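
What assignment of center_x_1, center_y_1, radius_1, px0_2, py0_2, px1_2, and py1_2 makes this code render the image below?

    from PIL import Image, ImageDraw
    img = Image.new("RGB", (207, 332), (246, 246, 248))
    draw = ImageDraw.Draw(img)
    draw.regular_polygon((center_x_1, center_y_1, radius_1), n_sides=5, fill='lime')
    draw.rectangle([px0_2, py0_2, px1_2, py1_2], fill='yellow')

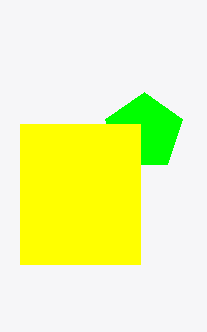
center_x_1 = 144
center_y_1 = 132
radius_1 = 40
px0_2 = 20
py0_2 = 124
px1_2 = 140
py1_2 = 264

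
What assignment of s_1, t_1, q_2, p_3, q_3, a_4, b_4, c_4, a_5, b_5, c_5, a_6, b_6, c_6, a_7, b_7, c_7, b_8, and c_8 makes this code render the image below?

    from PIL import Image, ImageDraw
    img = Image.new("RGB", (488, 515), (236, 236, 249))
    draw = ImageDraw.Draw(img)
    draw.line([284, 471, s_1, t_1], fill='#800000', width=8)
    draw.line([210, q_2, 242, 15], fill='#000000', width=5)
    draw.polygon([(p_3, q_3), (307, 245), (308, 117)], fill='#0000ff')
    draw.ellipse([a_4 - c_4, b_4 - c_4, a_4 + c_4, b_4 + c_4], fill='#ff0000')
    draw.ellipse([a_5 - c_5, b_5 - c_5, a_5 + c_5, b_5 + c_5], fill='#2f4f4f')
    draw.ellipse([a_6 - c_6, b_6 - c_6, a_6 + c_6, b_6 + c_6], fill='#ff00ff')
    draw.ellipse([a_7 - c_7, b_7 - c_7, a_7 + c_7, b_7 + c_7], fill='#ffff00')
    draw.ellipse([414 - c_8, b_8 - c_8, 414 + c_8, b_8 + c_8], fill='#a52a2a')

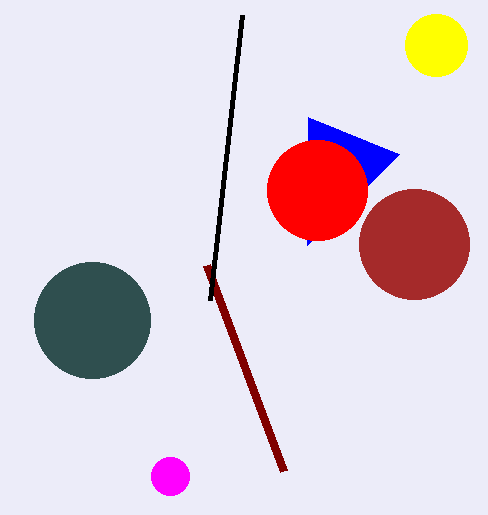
s_1 = 207, t_1 = 265, q_2 = 300, p_3 = 399, q_3 = 154, a_4 = 317, b_4 = 190, c_4 = 50, a_5 = 92, b_5 = 320, c_5 = 58, a_6 = 170, b_6 = 476, c_6 = 19, a_7 = 436, b_7 = 45, c_7 = 31, b_8 = 244, c_8 = 55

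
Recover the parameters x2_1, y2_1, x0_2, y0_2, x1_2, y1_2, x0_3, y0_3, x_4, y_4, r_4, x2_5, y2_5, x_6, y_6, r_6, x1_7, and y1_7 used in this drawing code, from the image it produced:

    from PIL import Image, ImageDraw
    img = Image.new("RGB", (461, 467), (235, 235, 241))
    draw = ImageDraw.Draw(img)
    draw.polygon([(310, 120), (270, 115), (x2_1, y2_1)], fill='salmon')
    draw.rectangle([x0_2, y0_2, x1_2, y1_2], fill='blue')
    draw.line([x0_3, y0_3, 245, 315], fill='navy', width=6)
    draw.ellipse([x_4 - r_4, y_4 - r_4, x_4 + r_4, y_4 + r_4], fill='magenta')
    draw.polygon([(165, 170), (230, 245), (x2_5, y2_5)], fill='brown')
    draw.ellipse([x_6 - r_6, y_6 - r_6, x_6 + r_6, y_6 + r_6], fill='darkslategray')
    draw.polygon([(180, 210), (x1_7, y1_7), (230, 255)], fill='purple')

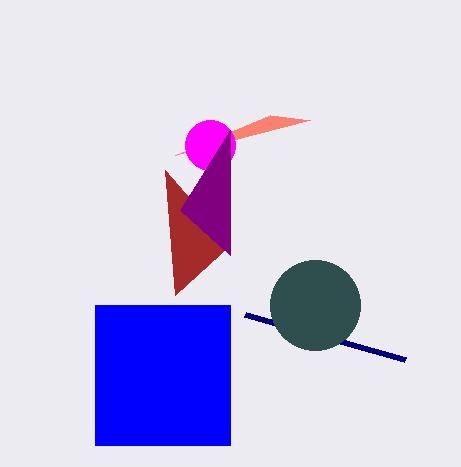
x2_1 = 175
y2_1 = 155
x0_2 = 95
y0_2 = 305
x1_2 = 230
y1_2 = 445
x0_3 = 405
y0_3 = 360
x_4 = 210
y_4 = 145
r_4 = 25
x2_5 = 175
y2_5 = 295
x_6 = 315
y_6 = 305
r_6 = 45
x1_7 = 230
y1_7 = 130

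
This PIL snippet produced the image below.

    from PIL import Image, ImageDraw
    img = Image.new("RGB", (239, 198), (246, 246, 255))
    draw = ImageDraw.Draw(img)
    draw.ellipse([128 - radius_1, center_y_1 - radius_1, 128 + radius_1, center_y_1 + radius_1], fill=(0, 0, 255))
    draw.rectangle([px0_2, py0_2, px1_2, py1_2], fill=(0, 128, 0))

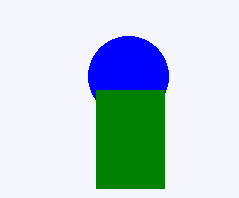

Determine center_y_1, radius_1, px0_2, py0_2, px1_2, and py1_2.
center_y_1 = 76; radius_1 = 40; px0_2 = 96; py0_2 = 90; px1_2 = 164; py1_2 = 188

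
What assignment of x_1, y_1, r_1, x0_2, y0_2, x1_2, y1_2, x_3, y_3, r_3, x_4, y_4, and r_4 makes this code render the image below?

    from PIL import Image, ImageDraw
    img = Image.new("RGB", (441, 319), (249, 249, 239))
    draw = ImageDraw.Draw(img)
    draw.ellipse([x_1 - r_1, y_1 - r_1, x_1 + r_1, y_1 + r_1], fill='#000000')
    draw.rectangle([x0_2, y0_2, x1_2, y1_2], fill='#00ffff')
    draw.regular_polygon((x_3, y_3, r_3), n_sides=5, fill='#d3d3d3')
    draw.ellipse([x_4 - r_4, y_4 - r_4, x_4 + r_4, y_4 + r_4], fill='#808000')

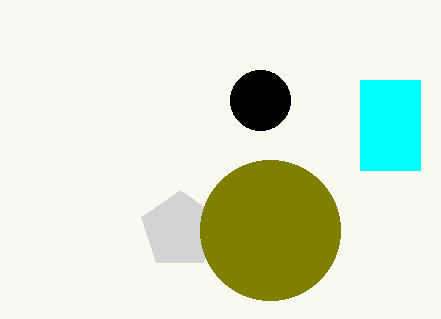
x_1 = 260; y_1 = 100; r_1 = 30; x0_2 = 360; y0_2 = 80; x1_2 = 420; y1_2 = 170; x_3 = 180; y_3 = 230; r_3 = 40; x_4 = 270; y_4 = 230; r_4 = 70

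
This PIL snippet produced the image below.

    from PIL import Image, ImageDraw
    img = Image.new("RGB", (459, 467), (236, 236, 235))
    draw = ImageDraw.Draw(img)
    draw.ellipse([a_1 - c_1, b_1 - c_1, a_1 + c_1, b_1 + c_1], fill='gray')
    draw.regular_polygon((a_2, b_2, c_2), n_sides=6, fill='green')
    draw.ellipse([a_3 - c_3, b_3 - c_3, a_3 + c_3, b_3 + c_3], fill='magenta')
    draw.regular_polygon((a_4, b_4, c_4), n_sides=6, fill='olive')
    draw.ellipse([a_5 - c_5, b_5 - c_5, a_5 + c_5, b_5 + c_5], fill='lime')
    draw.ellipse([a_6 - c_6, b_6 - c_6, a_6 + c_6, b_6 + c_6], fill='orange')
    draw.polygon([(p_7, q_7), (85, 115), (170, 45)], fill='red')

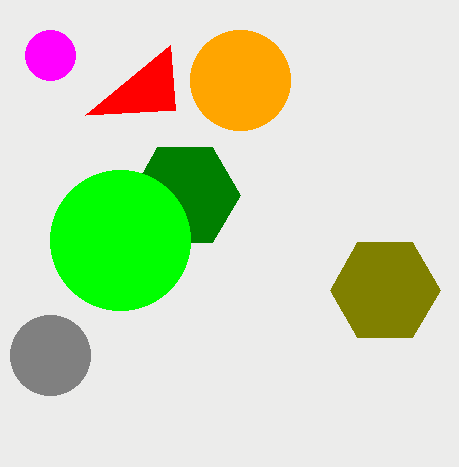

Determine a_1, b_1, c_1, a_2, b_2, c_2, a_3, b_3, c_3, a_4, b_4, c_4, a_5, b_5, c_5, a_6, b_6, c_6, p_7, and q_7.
a_1 = 50; b_1 = 355; c_1 = 40; a_2 = 185; b_2 = 195; c_2 = 55; a_3 = 50; b_3 = 55; c_3 = 25; a_4 = 385; b_4 = 290; c_4 = 55; a_5 = 120; b_5 = 240; c_5 = 70; a_6 = 240; b_6 = 80; c_6 = 50; p_7 = 175; q_7 = 110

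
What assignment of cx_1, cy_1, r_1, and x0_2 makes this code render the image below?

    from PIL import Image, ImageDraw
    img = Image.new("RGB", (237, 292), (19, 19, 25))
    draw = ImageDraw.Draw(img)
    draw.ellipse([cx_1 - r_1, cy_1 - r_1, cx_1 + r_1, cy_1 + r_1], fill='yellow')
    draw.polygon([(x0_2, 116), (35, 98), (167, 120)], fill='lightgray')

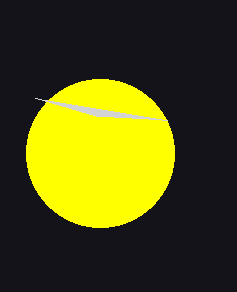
cx_1 = 100, cy_1 = 153, r_1 = 74, x0_2 = 96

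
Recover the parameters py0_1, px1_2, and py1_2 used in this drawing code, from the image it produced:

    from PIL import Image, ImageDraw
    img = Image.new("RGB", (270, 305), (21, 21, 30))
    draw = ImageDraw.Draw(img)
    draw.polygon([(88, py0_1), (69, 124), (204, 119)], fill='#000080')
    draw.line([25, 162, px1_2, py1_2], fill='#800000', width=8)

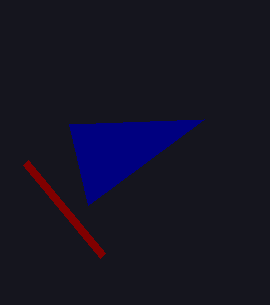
py0_1 = 205, px1_2 = 102, py1_2 = 255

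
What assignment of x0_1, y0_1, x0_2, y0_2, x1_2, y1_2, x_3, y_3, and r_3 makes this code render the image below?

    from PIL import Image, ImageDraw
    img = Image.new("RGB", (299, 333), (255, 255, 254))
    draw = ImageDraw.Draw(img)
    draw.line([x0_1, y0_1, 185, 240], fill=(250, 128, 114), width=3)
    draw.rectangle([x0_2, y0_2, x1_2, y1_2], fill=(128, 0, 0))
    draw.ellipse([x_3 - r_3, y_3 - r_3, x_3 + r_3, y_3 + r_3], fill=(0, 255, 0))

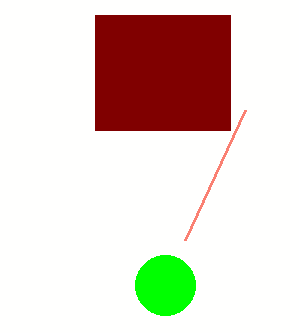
x0_1 = 245, y0_1 = 110, x0_2 = 95, y0_2 = 15, x1_2 = 230, y1_2 = 130, x_3 = 165, y_3 = 285, r_3 = 30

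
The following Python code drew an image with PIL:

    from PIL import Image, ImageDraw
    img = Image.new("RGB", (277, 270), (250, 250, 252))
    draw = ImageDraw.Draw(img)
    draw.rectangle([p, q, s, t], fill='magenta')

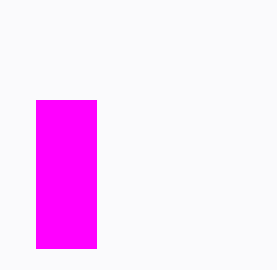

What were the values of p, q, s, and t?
p = 36; q = 100; s = 96; t = 248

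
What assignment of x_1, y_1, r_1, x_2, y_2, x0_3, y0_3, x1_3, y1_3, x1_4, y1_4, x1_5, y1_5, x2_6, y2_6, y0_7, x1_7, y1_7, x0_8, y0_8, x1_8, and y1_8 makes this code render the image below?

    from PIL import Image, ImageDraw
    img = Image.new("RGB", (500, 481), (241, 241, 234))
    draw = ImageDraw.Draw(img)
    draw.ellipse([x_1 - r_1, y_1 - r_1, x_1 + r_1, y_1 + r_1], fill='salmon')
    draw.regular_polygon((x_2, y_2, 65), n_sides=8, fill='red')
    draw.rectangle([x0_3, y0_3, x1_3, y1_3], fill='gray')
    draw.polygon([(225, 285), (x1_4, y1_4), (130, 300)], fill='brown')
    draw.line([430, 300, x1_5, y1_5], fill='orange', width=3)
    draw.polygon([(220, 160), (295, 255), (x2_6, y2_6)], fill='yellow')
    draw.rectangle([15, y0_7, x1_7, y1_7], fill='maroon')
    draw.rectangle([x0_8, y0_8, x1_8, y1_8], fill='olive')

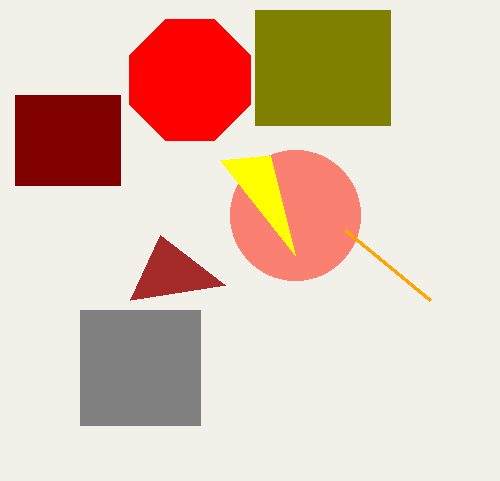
x_1 = 295
y_1 = 215
r_1 = 65
x_2 = 190
y_2 = 80
x0_3 = 80
y0_3 = 310
x1_3 = 200
y1_3 = 425
x1_4 = 160
y1_4 = 235
x1_5 = 345
y1_5 = 230
x2_6 = 270
y2_6 = 155
y0_7 = 95
x1_7 = 120
y1_7 = 185
x0_8 = 255
y0_8 = 10
x1_8 = 390
y1_8 = 125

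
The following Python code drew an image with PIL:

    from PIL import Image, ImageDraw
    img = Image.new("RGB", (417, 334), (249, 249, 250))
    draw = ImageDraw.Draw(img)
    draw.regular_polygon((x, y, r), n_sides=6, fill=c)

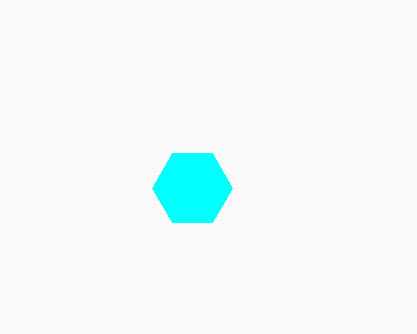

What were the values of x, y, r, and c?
x = 192; y = 188; r = 40; c = 'cyan'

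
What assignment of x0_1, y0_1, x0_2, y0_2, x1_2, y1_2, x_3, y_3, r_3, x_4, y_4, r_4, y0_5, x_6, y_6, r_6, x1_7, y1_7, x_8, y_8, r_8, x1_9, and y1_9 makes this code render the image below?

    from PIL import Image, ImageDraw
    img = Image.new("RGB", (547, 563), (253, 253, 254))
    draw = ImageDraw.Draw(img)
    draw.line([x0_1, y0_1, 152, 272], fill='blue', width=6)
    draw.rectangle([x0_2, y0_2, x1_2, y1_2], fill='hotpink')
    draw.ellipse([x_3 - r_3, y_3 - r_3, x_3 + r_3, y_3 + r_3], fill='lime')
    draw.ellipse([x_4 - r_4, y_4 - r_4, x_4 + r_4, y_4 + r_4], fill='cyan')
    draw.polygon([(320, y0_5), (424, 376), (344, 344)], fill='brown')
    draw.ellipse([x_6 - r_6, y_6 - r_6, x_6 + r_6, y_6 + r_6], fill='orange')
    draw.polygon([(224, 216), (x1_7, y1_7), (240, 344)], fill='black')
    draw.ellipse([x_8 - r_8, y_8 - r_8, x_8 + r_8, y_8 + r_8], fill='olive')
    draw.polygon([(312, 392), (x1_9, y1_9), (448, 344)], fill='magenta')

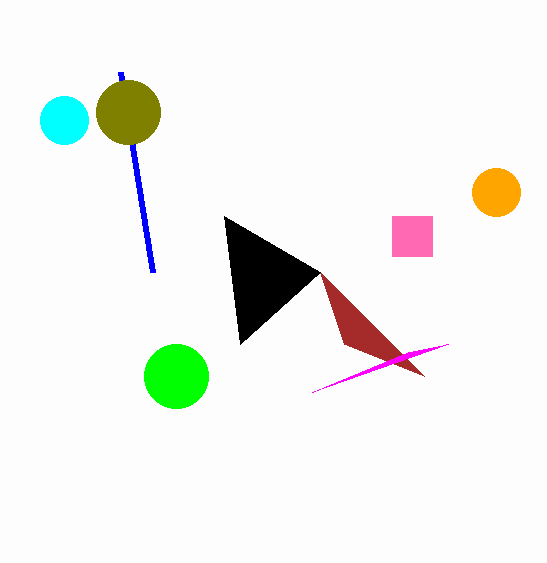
x0_1 = 120
y0_1 = 72
x0_2 = 392
y0_2 = 216
x1_2 = 432
y1_2 = 256
x_3 = 176
y_3 = 376
r_3 = 32
x_4 = 64
y_4 = 120
r_4 = 24
y0_5 = 272
x_6 = 496
y_6 = 192
r_6 = 24
x1_7 = 320
y1_7 = 272
x_8 = 128
y_8 = 112
r_8 = 32
x1_9 = 408
y1_9 = 352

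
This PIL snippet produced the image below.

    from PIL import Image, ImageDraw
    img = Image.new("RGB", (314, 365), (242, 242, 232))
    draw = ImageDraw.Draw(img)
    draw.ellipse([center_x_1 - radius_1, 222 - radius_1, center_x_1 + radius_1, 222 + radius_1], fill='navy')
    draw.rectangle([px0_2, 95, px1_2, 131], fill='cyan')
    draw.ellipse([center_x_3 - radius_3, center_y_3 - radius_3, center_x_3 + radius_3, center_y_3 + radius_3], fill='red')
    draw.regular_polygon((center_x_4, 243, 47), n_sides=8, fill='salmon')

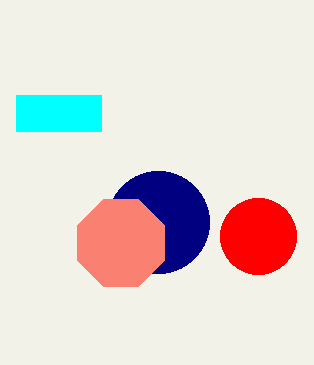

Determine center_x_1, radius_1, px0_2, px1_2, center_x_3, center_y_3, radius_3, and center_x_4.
center_x_1 = 158
radius_1 = 51
px0_2 = 16
px1_2 = 101
center_x_3 = 258
center_y_3 = 236
radius_3 = 38
center_x_4 = 121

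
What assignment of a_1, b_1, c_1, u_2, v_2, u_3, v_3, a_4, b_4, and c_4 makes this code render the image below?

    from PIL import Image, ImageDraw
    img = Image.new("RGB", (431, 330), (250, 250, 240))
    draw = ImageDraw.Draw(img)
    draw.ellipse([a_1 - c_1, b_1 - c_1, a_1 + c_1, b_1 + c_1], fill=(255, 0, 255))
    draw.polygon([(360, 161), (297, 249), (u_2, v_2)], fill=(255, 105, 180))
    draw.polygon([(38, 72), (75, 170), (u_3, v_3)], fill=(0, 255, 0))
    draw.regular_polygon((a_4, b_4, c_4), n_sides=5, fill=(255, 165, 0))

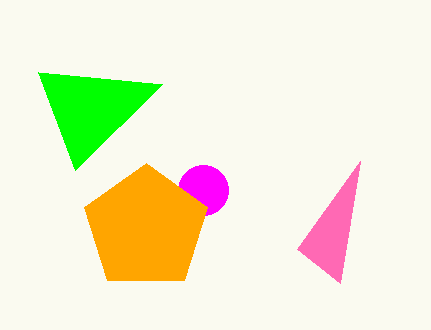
a_1 = 203, b_1 = 190, c_1 = 25, u_2 = 340, v_2 = 283, u_3 = 162, v_3 = 84, a_4 = 146, b_4 = 228, c_4 = 65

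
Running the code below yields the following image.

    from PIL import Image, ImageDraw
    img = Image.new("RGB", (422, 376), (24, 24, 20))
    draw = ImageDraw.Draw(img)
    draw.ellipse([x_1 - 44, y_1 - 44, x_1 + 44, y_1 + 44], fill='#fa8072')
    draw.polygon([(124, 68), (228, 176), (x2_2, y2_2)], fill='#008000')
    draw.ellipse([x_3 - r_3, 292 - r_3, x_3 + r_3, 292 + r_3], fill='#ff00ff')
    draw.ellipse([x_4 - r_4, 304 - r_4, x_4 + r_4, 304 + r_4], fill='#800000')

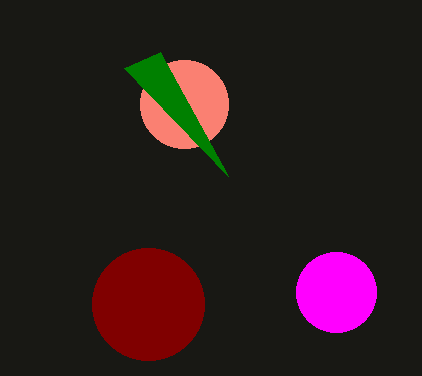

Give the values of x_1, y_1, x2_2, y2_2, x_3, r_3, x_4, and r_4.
x_1 = 184, y_1 = 104, x2_2 = 160, y2_2 = 52, x_3 = 336, r_3 = 40, x_4 = 148, r_4 = 56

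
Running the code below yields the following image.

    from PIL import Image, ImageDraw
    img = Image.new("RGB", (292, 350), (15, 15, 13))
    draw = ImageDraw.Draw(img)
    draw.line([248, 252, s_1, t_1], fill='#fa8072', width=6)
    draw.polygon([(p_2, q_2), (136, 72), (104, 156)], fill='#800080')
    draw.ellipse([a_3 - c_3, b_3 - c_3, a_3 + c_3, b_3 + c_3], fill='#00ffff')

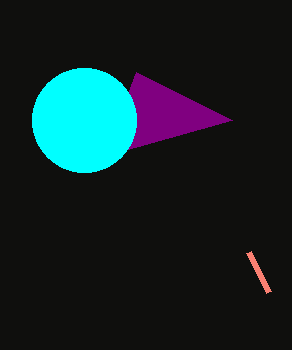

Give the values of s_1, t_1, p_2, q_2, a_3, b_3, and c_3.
s_1 = 268
t_1 = 292
p_2 = 232
q_2 = 120
a_3 = 84
b_3 = 120
c_3 = 52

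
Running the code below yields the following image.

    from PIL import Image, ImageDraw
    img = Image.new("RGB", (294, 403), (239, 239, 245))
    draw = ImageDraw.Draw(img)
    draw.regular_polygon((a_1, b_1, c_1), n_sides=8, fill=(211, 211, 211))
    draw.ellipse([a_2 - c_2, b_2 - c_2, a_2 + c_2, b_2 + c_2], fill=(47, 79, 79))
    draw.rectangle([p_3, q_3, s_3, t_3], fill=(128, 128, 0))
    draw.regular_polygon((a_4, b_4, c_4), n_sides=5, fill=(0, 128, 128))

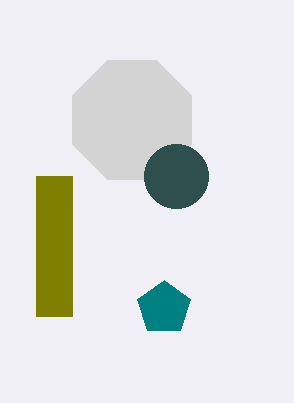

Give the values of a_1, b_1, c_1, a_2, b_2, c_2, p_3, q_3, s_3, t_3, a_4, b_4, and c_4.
a_1 = 132, b_1 = 120, c_1 = 64, a_2 = 176, b_2 = 176, c_2 = 32, p_3 = 36, q_3 = 176, s_3 = 72, t_3 = 316, a_4 = 164, b_4 = 308, c_4 = 28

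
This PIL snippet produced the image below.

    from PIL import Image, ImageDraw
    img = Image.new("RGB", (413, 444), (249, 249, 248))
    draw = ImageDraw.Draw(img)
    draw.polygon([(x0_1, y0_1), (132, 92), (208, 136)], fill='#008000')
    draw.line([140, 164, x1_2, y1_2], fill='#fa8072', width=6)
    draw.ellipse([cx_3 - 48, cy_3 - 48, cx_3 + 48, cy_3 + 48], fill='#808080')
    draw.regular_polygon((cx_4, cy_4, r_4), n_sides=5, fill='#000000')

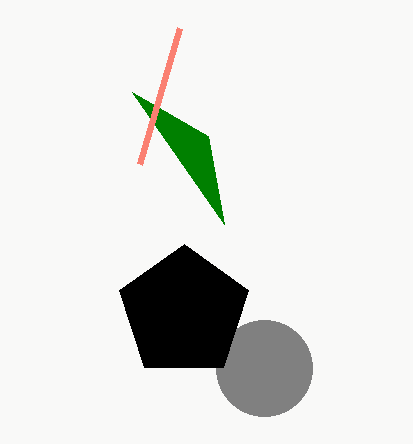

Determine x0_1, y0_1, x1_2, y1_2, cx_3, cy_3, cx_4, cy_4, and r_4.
x0_1 = 224; y0_1 = 224; x1_2 = 180; y1_2 = 28; cx_3 = 264; cy_3 = 368; cx_4 = 184; cy_4 = 312; r_4 = 68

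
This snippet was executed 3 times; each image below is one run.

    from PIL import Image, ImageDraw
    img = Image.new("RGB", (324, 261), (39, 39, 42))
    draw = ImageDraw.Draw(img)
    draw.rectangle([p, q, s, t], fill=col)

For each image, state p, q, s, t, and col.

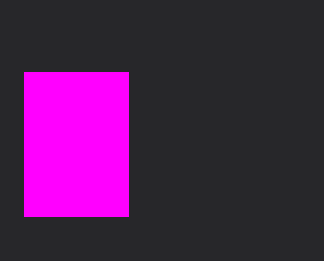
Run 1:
p = 24; q = 72; s = 128; t = 216; col = 'magenta'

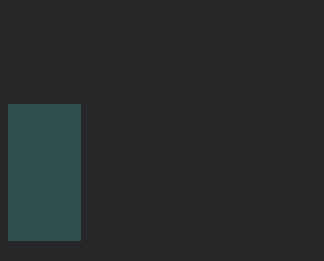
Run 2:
p = 8; q = 104; s = 80; t = 240; col = 'darkslategray'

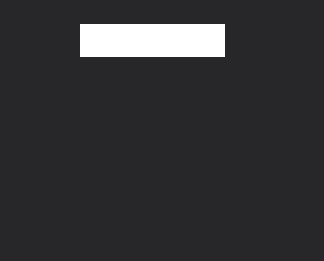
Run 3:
p = 80
q = 24
s = 224
t = 56
col = 'white'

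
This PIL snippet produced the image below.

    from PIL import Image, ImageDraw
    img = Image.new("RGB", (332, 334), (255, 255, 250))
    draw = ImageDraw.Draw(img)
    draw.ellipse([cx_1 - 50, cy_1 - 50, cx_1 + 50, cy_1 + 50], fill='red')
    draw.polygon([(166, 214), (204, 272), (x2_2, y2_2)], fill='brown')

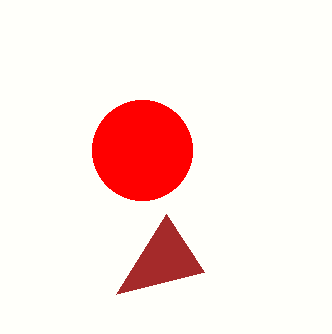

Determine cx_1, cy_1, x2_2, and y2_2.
cx_1 = 142
cy_1 = 150
x2_2 = 116
y2_2 = 294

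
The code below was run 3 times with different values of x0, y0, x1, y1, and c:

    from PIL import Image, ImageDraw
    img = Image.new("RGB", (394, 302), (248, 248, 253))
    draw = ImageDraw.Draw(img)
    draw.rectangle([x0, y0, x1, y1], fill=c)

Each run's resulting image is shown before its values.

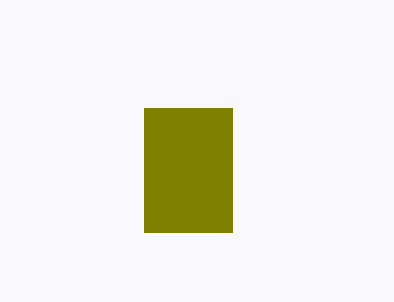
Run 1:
x0 = 144; y0 = 108; x1 = 232; y1 = 232; c = 'olive'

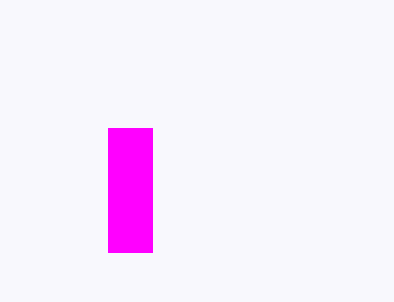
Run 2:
x0 = 108; y0 = 128; x1 = 152; y1 = 252; c = 'magenta'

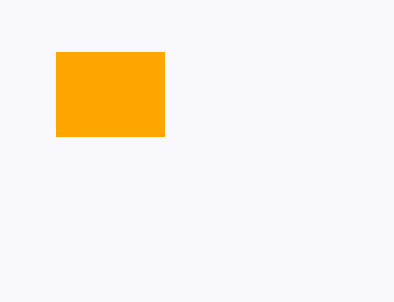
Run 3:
x0 = 56, y0 = 52, x1 = 164, y1 = 136, c = 'orange'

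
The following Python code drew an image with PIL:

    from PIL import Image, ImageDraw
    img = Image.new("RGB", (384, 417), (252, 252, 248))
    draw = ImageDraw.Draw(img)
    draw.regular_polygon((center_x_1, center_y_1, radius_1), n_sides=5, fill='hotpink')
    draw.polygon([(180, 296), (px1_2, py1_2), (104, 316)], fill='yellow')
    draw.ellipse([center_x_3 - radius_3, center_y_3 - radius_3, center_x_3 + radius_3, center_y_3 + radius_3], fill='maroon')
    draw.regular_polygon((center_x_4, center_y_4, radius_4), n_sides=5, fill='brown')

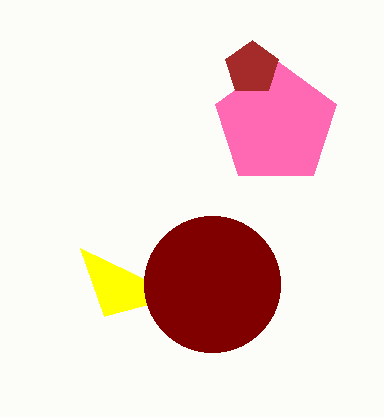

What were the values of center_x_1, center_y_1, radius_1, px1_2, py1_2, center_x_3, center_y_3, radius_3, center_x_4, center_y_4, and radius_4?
center_x_1 = 276
center_y_1 = 124
radius_1 = 64
px1_2 = 80
py1_2 = 248
center_x_3 = 212
center_y_3 = 284
radius_3 = 68
center_x_4 = 252
center_y_4 = 68
radius_4 = 28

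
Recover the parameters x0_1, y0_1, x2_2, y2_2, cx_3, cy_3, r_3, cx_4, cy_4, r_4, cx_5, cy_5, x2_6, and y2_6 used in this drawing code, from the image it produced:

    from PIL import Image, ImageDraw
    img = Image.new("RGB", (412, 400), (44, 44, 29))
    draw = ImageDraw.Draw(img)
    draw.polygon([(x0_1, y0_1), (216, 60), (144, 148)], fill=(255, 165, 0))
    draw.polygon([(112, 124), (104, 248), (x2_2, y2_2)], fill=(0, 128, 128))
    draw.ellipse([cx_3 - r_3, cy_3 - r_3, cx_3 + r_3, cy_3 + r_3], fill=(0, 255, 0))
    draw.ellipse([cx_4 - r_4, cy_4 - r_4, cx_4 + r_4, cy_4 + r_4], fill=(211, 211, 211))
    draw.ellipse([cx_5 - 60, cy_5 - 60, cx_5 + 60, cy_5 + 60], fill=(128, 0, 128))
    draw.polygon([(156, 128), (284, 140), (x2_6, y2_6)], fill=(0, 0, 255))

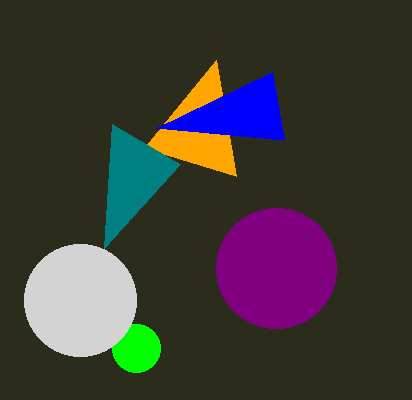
x0_1 = 236; y0_1 = 176; x2_2 = 180; y2_2 = 164; cx_3 = 136; cy_3 = 348; r_3 = 24; cx_4 = 80; cy_4 = 300; r_4 = 56; cx_5 = 276; cy_5 = 268; x2_6 = 272; y2_6 = 72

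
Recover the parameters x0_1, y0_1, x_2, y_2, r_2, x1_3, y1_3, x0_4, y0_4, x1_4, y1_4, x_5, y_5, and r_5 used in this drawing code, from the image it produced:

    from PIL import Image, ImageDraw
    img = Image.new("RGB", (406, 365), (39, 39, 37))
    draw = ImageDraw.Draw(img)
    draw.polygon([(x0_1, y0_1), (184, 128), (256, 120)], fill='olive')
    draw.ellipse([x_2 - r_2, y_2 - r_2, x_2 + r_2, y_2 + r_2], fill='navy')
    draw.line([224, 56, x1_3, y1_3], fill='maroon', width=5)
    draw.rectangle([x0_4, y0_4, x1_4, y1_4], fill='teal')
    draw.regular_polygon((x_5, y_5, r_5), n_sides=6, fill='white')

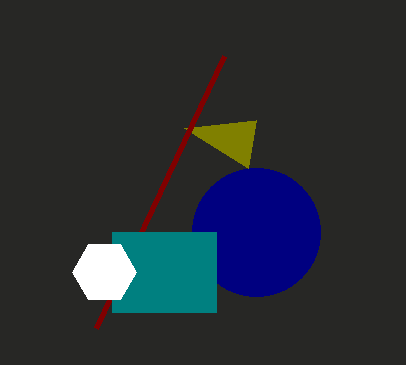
x0_1 = 248
y0_1 = 168
x_2 = 256
y_2 = 232
r_2 = 64
x1_3 = 96
y1_3 = 328
x0_4 = 112
y0_4 = 232
x1_4 = 216
y1_4 = 312
x_5 = 104
y_5 = 272
r_5 = 32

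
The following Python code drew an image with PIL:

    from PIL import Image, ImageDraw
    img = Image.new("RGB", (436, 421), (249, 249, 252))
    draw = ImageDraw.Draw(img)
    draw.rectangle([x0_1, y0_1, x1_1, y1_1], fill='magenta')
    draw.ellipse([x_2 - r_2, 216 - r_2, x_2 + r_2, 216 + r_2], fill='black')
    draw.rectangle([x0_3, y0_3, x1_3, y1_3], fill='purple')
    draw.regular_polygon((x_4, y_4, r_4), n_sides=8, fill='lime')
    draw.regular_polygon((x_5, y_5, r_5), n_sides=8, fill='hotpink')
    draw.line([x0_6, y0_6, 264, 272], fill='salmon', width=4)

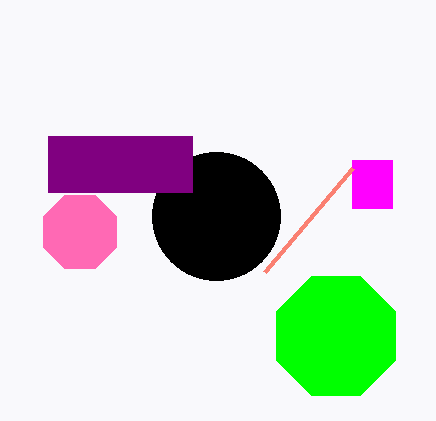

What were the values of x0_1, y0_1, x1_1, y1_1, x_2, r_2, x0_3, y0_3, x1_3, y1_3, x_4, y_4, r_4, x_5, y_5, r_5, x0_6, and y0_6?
x0_1 = 352
y0_1 = 160
x1_1 = 392
y1_1 = 208
x_2 = 216
r_2 = 64
x0_3 = 48
y0_3 = 136
x1_3 = 192
y1_3 = 192
x_4 = 336
y_4 = 336
r_4 = 64
x_5 = 80
y_5 = 232
r_5 = 40
x0_6 = 352
y0_6 = 168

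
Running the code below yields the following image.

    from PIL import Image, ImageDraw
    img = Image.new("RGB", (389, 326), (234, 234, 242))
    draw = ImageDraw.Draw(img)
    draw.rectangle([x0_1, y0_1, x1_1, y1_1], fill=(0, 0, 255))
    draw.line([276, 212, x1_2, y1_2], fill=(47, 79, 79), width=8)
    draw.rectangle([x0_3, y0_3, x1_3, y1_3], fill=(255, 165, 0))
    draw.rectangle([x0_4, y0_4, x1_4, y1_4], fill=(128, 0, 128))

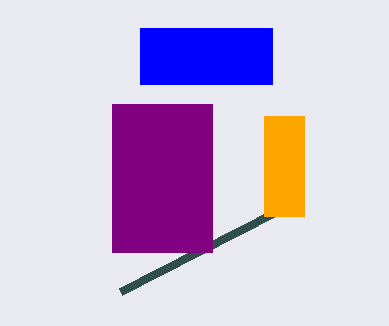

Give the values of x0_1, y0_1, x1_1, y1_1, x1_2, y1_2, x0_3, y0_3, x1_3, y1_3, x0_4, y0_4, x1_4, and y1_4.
x0_1 = 140, y0_1 = 28, x1_1 = 272, y1_1 = 84, x1_2 = 120, y1_2 = 292, x0_3 = 264, y0_3 = 116, x1_3 = 304, y1_3 = 216, x0_4 = 112, y0_4 = 104, x1_4 = 212, y1_4 = 252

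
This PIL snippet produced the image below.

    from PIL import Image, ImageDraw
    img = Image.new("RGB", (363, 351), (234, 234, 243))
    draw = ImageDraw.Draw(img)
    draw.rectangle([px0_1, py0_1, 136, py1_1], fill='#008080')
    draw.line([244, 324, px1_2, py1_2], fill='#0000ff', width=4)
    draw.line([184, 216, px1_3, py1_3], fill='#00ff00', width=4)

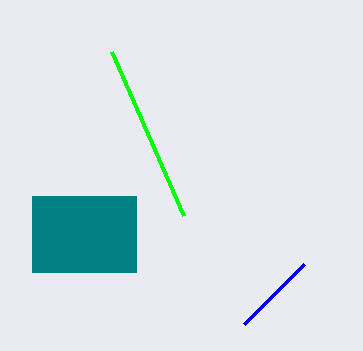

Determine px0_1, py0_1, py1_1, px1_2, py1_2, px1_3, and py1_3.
px0_1 = 32, py0_1 = 196, py1_1 = 272, px1_2 = 304, py1_2 = 264, px1_3 = 112, py1_3 = 52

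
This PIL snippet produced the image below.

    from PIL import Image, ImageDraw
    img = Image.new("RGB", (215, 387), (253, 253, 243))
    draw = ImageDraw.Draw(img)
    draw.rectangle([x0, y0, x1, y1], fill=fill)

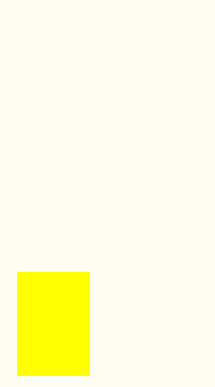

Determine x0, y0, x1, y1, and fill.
x0 = 17, y0 = 272, x1 = 89, y1 = 375, fill = 'yellow'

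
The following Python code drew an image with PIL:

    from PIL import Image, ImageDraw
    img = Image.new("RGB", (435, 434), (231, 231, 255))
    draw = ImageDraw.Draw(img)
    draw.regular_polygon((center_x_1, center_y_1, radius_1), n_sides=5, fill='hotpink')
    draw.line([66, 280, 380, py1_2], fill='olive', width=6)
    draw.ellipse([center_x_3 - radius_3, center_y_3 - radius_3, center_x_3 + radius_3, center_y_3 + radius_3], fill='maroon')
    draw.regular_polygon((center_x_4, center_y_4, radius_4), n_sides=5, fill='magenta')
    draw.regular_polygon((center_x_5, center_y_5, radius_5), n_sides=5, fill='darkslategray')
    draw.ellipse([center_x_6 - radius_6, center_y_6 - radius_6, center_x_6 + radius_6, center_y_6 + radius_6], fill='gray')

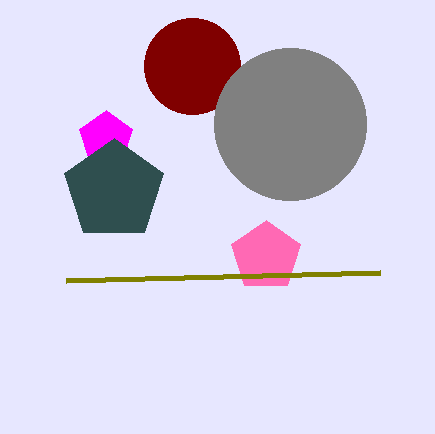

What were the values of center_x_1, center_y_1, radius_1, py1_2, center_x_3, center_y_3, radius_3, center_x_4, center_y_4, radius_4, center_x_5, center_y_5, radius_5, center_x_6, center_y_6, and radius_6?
center_x_1 = 266
center_y_1 = 256
radius_1 = 36
py1_2 = 272
center_x_3 = 192
center_y_3 = 66
radius_3 = 48
center_x_4 = 106
center_y_4 = 138
radius_4 = 28
center_x_5 = 114
center_y_5 = 190
radius_5 = 52
center_x_6 = 290
center_y_6 = 124
radius_6 = 76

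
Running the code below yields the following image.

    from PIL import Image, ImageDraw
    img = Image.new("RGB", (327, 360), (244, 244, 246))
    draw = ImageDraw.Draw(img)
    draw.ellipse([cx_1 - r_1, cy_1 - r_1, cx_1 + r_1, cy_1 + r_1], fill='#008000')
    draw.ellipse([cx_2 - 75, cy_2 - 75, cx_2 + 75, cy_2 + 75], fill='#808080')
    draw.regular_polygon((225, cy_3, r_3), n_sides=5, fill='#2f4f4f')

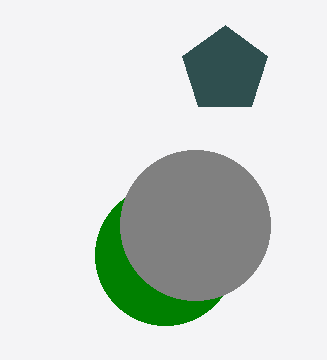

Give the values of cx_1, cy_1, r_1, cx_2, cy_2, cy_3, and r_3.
cx_1 = 165, cy_1 = 255, r_1 = 70, cx_2 = 195, cy_2 = 225, cy_3 = 70, r_3 = 45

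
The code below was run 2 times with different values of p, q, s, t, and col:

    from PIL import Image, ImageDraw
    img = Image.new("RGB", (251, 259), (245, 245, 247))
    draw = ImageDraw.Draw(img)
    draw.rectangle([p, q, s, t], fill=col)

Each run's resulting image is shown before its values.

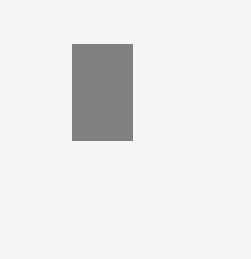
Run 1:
p = 72; q = 44; s = 132; t = 140; col = 'gray'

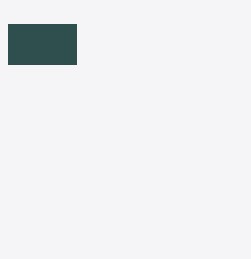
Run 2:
p = 8; q = 24; s = 76; t = 64; col = 'darkslategray'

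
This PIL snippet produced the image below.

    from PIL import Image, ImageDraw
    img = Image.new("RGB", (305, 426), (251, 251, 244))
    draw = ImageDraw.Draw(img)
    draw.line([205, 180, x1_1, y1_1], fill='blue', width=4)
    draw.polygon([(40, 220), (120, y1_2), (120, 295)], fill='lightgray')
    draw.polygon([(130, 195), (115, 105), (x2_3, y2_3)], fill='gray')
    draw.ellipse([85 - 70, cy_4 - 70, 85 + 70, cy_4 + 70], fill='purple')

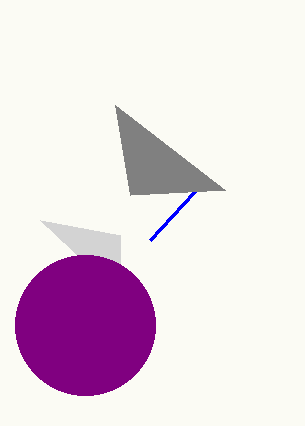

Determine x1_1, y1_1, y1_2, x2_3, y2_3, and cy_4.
x1_1 = 150; y1_1 = 240; y1_2 = 235; x2_3 = 225; y2_3 = 190; cy_4 = 325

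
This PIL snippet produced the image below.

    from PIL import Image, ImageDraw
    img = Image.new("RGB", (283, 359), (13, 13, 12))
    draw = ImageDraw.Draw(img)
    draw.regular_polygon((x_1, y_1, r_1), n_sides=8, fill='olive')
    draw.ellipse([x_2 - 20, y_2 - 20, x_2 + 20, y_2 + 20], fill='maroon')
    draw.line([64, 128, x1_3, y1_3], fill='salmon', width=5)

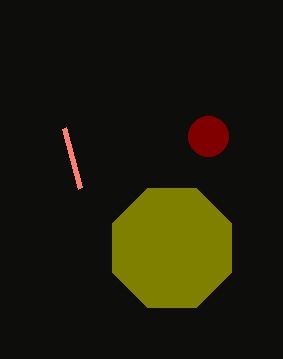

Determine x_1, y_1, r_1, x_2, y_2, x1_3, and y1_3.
x_1 = 172; y_1 = 248; r_1 = 64; x_2 = 208; y_2 = 136; x1_3 = 80; y1_3 = 188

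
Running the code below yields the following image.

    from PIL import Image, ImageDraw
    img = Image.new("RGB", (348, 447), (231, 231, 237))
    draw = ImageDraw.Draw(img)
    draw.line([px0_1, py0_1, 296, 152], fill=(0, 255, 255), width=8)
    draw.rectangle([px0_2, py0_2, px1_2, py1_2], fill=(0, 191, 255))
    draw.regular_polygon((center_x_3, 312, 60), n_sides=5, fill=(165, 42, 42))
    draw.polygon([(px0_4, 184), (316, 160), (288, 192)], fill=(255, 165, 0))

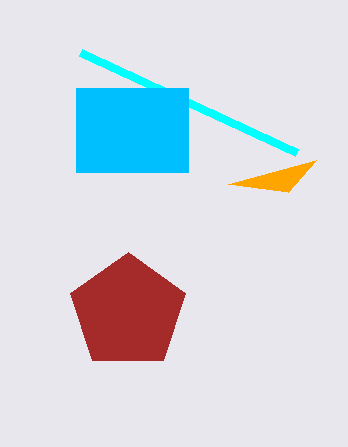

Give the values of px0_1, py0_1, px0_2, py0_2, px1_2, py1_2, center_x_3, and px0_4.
px0_1 = 80, py0_1 = 52, px0_2 = 76, py0_2 = 88, px1_2 = 188, py1_2 = 172, center_x_3 = 128, px0_4 = 228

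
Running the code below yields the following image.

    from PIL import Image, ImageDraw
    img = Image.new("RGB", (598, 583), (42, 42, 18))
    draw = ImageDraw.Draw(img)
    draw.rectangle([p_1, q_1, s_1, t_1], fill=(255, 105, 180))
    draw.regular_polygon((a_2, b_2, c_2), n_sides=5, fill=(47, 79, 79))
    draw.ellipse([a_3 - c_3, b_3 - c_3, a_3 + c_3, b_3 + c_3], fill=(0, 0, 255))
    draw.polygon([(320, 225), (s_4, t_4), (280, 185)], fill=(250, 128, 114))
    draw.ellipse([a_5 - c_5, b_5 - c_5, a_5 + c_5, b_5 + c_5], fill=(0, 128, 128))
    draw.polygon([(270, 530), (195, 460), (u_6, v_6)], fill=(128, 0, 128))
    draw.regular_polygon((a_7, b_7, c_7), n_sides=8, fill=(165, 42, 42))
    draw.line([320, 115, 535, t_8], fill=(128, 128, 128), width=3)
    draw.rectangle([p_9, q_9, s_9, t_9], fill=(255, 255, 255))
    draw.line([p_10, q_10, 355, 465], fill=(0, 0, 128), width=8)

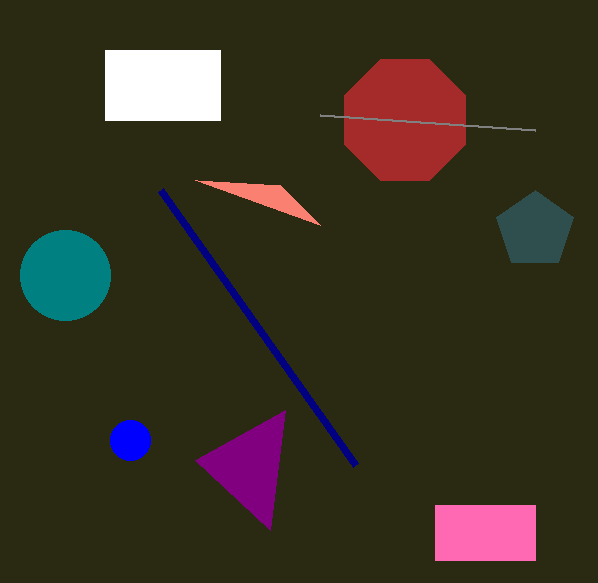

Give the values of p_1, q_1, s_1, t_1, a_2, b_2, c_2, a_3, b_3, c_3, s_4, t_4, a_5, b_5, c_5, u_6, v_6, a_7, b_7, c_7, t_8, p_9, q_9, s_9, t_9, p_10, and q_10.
p_1 = 435, q_1 = 505, s_1 = 535, t_1 = 560, a_2 = 535, b_2 = 230, c_2 = 40, a_3 = 130, b_3 = 440, c_3 = 20, s_4 = 195, t_4 = 180, a_5 = 65, b_5 = 275, c_5 = 45, u_6 = 285, v_6 = 410, a_7 = 405, b_7 = 120, c_7 = 65, t_8 = 130, p_9 = 105, q_9 = 50, s_9 = 220, t_9 = 120, p_10 = 160, q_10 = 190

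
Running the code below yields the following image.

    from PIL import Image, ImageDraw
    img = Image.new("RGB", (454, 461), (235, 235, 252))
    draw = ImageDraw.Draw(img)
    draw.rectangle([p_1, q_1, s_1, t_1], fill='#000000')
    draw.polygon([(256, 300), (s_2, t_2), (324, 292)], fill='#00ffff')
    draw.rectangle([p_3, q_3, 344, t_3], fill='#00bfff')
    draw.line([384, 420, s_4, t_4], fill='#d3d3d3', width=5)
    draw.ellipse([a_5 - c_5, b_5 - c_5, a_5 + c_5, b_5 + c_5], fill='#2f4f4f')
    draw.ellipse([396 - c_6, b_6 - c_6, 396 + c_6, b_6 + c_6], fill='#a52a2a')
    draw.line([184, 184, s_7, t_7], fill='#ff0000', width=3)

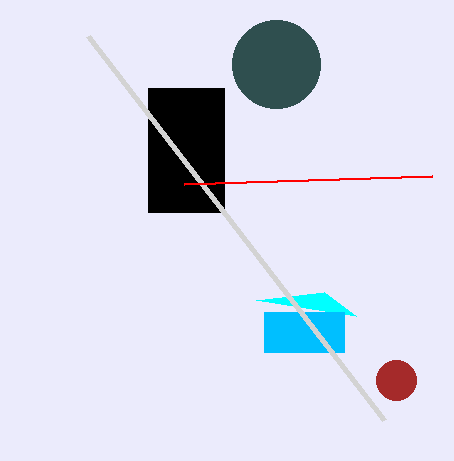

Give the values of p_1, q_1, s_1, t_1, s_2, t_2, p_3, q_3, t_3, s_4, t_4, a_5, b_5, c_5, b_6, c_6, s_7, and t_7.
p_1 = 148, q_1 = 88, s_1 = 224, t_1 = 212, s_2 = 356, t_2 = 316, p_3 = 264, q_3 = 312, t_3 = 352, s_4 = 88, t_4 = 36, a_5 = 276, b_5 = 64, c_5 = 44, b_6 = 380, c_6 = 20, s_7 = 432, t_7 = 176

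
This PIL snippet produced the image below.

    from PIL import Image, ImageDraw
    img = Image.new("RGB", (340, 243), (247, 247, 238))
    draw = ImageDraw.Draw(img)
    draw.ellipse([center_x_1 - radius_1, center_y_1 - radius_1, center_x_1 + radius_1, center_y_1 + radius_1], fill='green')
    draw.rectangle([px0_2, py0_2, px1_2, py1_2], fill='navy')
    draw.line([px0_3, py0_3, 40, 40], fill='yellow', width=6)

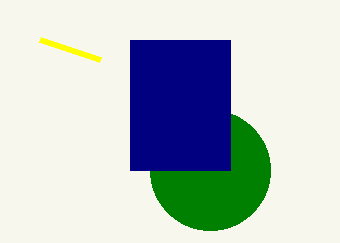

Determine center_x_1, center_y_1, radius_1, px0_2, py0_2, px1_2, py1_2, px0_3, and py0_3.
center_x_1 = 210, center_y_1 = 170, radius_1 = 60, px0_2 = 130, py0_2 = 40, px1_2 = 230, py1_2 = 170, px0_3 = 100, py0_3 = 60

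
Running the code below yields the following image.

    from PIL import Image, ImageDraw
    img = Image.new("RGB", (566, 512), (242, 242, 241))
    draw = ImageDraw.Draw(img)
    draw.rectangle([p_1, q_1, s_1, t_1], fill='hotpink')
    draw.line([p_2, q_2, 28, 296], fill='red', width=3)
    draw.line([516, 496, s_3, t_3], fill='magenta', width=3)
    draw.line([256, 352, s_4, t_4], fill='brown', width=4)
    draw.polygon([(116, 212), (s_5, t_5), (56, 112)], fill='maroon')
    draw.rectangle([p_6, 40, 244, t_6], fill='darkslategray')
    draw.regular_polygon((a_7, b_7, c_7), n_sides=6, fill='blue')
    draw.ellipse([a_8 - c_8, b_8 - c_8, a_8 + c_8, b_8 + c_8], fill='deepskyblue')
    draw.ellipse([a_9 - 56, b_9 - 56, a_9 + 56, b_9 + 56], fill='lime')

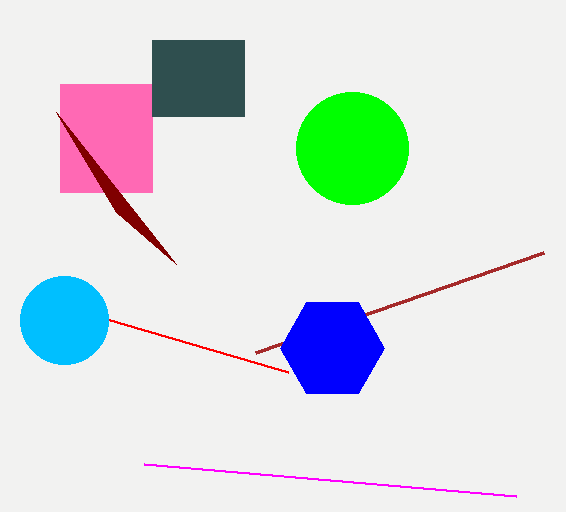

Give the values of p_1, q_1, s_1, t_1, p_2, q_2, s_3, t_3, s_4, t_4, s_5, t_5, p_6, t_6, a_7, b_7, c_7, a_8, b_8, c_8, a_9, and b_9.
p_1 = 60, q_1 = 84, s_1 = 152, t_1 = 192, p_2 = 288, q_2 = 372, s_3 = 144, t_3 = 464, s_4 = 544, t_4 = 252, s_5 = 176, t_5 = 264, p_6 = 152, t_6 = 116, a_7 = 332, b_7 = 348, c_7 = 52, a_8 = 64, b_8 = 320, c_8 = 44, a_9 = 352, b_9 = 148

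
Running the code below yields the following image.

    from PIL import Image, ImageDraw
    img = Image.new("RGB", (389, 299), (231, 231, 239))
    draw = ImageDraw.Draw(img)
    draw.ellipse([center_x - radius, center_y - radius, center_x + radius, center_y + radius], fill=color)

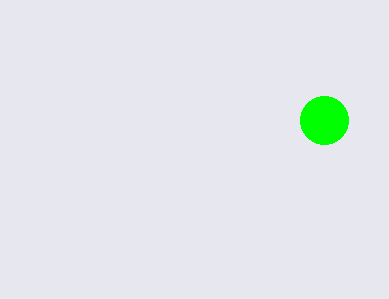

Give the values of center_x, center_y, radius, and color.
center_x = 324, center_y = 120, radius = 24, color = 'lime'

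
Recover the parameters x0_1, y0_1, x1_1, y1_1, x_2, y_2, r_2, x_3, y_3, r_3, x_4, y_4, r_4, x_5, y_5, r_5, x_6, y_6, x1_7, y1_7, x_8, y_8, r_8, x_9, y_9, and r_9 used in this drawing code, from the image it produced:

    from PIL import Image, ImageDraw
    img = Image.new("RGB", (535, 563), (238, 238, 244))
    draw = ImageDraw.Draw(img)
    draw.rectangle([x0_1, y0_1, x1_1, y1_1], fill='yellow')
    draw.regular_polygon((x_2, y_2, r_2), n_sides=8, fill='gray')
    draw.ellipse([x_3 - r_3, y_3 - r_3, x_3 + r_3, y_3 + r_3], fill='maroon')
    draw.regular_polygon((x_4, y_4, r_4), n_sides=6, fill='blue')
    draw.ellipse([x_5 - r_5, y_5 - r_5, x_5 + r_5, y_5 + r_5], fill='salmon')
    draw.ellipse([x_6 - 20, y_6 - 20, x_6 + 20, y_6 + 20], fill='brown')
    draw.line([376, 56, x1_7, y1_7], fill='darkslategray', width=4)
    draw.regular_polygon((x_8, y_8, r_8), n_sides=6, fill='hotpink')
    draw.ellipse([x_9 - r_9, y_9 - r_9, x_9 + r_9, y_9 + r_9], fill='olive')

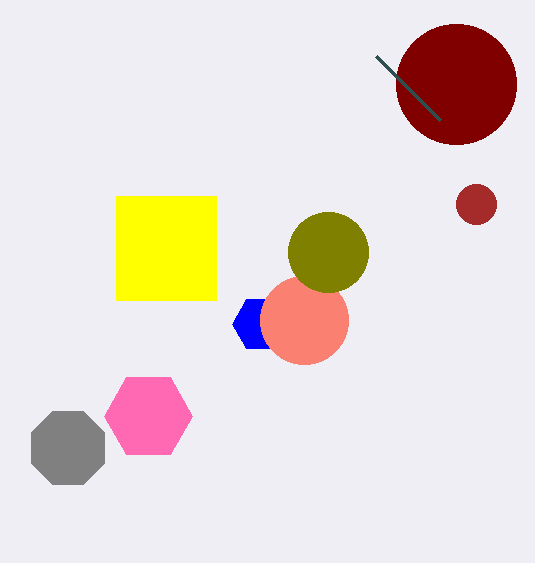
x0_1 = 116; y0_1 = 196; x1_1 = 216; y1_1 = 300; x_2 = 68; y_2 = 448; r_2 = 40; x_3 = 456; y_3 = 84; r_3 = 60; x_4 = 260; y_4 = 324; r_4 = 28; x_5 = 304; y_5 = 320; r_5 = 44; x_6 = 476; y_6 = 204; x1_7 = 440; y1_7 = 120; x_8 = 148; y_8 = 416; r_8 = 44; x_9 = 328; y_9 = 252; r_9 = 40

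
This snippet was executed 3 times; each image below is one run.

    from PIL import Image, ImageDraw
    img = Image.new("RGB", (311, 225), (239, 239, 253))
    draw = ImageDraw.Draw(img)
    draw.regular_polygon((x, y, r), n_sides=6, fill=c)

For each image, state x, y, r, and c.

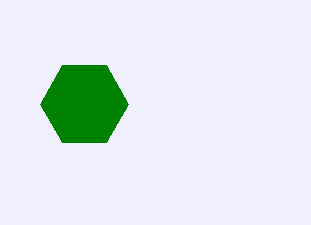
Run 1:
x = 84; y = 104; r = 44; c = 'green'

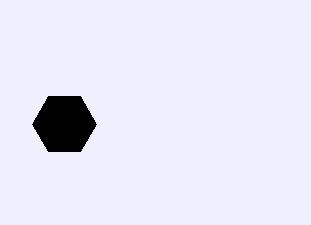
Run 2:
x = 64, y = 124, r = 32, c = 'black'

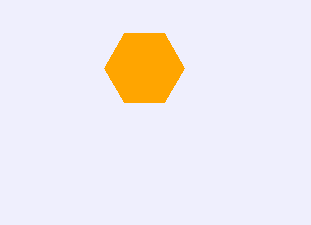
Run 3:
x = 144
y = 68
r = 40
c = 'orange'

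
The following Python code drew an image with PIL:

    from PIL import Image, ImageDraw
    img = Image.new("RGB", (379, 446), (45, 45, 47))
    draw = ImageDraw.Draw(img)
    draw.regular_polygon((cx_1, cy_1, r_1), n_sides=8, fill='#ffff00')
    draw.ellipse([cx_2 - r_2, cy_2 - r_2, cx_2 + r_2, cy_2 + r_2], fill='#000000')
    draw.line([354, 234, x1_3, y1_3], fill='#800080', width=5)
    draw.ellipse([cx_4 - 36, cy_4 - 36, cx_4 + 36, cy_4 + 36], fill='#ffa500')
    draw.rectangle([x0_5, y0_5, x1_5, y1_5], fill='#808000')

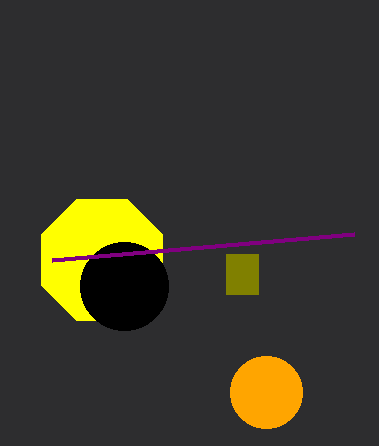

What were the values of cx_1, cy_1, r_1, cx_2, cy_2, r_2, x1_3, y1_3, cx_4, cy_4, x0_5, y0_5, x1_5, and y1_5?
cx_1 = 102
cy_1 = 260
r_1 = 66
cx_2 = 124
cy_2 = 286
r_2 = 44
x1_3 = 52
y1_3 = 260
cx_4 = 266
cy_4 = 392
x0_5 = 226
y0_5 = 254
x1_5 = 258
y1_5 = 294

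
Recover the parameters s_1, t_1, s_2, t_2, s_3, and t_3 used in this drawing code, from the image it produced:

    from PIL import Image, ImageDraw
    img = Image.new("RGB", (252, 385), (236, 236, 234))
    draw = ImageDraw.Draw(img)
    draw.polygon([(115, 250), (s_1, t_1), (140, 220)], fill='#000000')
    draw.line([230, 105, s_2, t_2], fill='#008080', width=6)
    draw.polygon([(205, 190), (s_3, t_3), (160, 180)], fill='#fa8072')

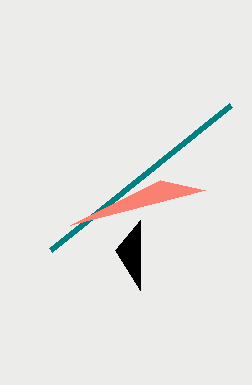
s_1 = 140, t_1 = 290, s_2 = 50, t_2 = 250, s_3 = 70, t_3 = 225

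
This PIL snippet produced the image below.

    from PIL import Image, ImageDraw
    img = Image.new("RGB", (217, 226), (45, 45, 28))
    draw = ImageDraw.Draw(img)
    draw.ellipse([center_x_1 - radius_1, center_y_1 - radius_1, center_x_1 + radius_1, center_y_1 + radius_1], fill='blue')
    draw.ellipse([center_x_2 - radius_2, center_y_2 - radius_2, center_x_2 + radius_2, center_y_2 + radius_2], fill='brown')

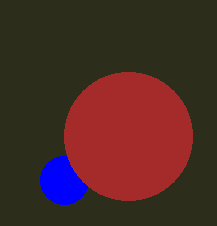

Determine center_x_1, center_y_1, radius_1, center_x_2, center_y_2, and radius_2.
center_x_1 = 64
center_y_1 = 180
radius_1 = 24
center_x_2 = 128
center_y_2 = 136
radius_2 = 64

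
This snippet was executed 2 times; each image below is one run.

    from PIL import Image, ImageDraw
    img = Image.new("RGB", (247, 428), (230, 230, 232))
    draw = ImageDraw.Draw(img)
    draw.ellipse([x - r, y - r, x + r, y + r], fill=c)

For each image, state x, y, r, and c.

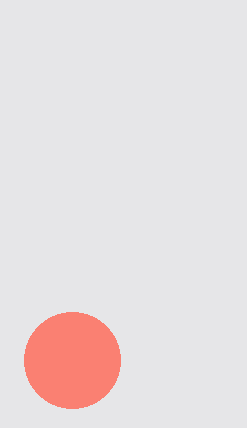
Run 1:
x = 72
y = 360
r = 48
c = 'salmon'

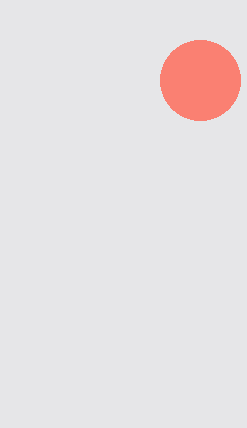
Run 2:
x = 200; y = 80; r = 40; c = 'salmon'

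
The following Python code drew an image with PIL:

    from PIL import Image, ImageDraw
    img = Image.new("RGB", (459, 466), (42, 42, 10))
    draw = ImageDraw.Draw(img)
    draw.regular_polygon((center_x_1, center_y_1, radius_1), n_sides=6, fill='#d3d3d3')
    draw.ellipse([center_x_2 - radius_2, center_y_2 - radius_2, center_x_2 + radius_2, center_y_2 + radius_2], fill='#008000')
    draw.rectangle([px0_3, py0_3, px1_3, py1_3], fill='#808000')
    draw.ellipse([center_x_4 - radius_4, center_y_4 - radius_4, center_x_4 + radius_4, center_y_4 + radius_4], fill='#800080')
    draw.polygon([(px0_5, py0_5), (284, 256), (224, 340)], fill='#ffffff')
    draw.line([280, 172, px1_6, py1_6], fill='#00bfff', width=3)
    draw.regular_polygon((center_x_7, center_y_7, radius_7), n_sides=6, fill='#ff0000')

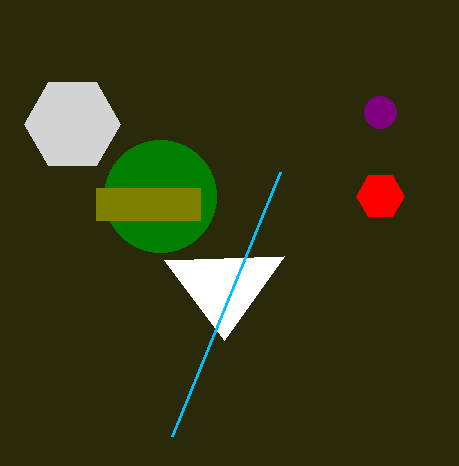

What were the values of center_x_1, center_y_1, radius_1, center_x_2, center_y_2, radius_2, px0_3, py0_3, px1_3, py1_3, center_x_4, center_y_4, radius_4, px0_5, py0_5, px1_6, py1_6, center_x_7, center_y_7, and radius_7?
center_x_1 = 72; center_y_1 = 124; radius_1 = 48; center_x_2 = 160; center_y_2 = 196; radius_2 = 56; px0_3 = 96; py0_3 = 188; px1_3 = 200; py1_3 = 220; center_x_4 = 380; center_y_4 = 112; radius_4 = 16; px0_5 = 164; py0_5 = 260; px1_6 = 172; py1_6 = 436; center_x_7 = 380; center_y_7 = 196; radius_7 = 24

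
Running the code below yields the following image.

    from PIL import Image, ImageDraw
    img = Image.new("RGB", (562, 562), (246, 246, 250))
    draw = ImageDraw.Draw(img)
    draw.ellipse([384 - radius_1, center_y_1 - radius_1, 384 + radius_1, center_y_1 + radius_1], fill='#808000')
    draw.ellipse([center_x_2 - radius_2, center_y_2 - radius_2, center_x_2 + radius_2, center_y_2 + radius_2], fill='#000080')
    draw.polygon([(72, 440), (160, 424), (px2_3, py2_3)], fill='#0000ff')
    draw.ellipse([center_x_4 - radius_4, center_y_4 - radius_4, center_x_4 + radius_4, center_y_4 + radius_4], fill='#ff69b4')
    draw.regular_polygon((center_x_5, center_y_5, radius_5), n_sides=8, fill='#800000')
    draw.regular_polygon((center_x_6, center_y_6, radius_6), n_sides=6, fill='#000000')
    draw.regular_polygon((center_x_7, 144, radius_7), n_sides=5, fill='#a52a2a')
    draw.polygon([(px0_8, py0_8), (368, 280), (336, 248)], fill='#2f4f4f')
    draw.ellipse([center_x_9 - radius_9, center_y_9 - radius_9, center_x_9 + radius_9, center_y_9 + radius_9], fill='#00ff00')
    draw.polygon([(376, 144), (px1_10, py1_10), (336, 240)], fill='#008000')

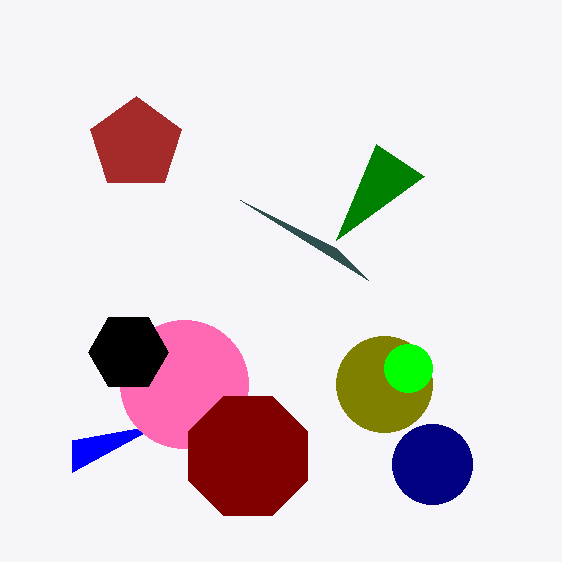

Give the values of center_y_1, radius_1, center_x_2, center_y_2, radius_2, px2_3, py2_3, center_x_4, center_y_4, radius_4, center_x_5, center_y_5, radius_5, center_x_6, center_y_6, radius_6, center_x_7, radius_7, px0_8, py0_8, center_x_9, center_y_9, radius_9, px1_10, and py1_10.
center_y_1 = 384, radius_1 = 48, center_x_2 = 432, center_y_2 = 464, radius_2 = 40, px2_3 = 72, py2_3 = 472, center_x_4 = 184, center_y_4 = 384, radius_4 = 64, center_x_5 = 248, center_y_5 = 456, radius_5 = 64, center_x_6 = 128, center_y_6 = 352, radius_6 = 40, center_x_7 = 136, radius_7 = 48, px0_8 = 240, py0_8 = 200, center_x_9 = 408, center_y_9 = 368, radius_9 = 24, px1_10 = 424, py1_10 = 176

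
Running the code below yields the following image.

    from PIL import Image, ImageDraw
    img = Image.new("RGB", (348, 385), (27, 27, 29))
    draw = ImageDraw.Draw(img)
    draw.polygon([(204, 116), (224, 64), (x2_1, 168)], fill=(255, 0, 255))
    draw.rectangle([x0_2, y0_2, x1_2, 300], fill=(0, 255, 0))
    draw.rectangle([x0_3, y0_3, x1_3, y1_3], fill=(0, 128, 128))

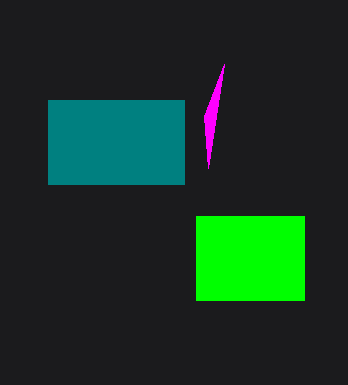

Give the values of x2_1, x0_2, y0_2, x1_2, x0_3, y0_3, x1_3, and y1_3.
x2_1 = 208
x0_2 = 196
y0_2 = 216
x1_2 = 304
x0_3 = 48
y0_3 = 100
x1_3 = 184
y1_3 = 184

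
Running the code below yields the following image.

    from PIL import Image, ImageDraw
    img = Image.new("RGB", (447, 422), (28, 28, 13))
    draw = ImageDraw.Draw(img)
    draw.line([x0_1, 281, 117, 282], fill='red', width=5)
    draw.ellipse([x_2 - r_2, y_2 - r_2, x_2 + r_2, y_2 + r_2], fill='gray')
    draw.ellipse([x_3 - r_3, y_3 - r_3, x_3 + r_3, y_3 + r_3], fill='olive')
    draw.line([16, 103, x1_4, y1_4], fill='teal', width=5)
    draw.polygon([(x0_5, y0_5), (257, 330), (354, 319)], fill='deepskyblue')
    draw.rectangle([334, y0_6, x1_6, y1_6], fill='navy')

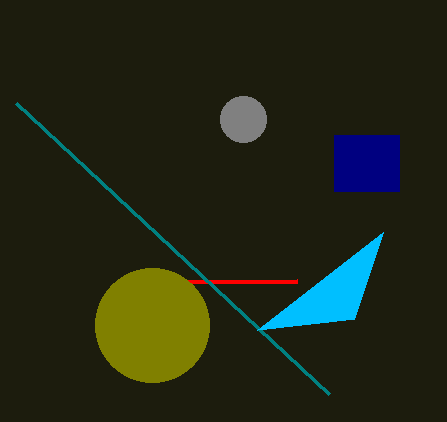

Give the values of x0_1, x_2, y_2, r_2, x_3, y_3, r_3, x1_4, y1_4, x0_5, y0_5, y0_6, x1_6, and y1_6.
x0_1 = 297
x_2 = 243
y_2 = 119
r_2 = 23
x_3 = 152
y_3 = 325
r_3 = 57
x1_4 = 329
y1_4 = 394
x0_5 = 383
y0_5 = 232
y0_6 = 135
x1_6 = 399
y1_6 = 191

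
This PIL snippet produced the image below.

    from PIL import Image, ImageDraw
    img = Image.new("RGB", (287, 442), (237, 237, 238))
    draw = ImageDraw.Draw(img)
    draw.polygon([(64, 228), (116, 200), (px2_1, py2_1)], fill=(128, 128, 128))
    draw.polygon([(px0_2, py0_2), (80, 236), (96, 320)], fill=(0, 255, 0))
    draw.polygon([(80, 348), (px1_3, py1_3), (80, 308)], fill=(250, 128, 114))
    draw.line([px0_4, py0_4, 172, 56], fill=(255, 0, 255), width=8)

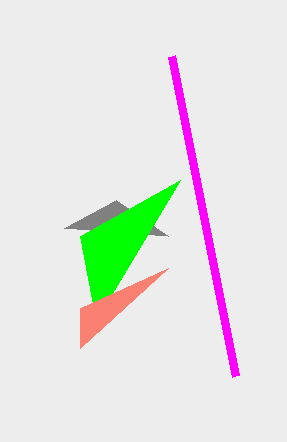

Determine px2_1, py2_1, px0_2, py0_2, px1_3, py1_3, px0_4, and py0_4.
px2_1 = 168; py2_1 = 236; px0_2 = 180; py0_2 = 180; px1_3 = 168; py1_3 = 268; px0_4 = 236; py0_4 = 376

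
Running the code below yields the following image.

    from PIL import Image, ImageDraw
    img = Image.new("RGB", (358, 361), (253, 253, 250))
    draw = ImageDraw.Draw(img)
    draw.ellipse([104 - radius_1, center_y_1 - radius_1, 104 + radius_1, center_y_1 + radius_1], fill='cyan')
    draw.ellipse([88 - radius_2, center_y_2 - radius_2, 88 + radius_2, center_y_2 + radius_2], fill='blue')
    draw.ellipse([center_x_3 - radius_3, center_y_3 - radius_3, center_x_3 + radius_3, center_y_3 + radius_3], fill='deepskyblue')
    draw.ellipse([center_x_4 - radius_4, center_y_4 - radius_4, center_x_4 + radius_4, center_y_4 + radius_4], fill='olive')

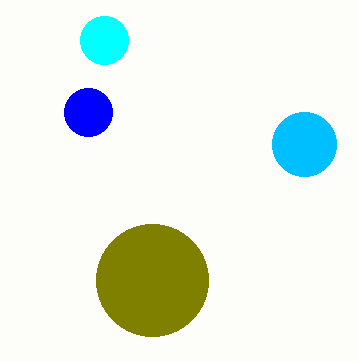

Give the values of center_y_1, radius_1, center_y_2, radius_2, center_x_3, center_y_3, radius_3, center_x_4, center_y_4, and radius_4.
center_y_1 = 40; radius_1 = 24; center_y_2 = 112; radius_2 = 24; center_x_3 = 304; center_y_3 = 144; radius_3 = 32; center_x_4 = 152; center_y_4 = 280; radius_4 = 56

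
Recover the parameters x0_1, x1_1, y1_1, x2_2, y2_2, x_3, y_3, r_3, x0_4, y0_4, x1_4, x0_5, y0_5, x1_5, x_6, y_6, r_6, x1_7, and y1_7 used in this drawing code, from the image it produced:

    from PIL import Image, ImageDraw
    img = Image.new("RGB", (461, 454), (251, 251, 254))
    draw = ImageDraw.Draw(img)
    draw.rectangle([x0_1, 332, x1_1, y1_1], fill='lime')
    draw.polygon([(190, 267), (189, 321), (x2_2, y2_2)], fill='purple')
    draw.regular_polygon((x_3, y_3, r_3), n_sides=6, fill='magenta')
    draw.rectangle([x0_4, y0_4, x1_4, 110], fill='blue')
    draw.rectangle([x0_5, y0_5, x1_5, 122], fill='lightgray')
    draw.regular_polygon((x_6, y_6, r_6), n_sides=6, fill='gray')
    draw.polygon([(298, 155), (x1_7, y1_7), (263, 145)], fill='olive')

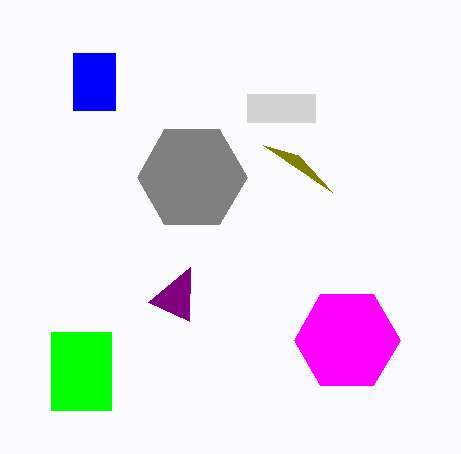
x0_1 = 51, x1_1 = 111, y1_1 = 410, x2_2 = 148, y2_2 = 302, x_3 = 347, y_3 = 340, r_3 = 53, x0_4 = 73, y0_4 = 53, x1_4 = 115, x0_5 = 247, y0_5 = 94, x1_5 = 315, x_6 = 192, y_6 = 177, r_6 = 55, x1_7 = 332, y1_7 = 192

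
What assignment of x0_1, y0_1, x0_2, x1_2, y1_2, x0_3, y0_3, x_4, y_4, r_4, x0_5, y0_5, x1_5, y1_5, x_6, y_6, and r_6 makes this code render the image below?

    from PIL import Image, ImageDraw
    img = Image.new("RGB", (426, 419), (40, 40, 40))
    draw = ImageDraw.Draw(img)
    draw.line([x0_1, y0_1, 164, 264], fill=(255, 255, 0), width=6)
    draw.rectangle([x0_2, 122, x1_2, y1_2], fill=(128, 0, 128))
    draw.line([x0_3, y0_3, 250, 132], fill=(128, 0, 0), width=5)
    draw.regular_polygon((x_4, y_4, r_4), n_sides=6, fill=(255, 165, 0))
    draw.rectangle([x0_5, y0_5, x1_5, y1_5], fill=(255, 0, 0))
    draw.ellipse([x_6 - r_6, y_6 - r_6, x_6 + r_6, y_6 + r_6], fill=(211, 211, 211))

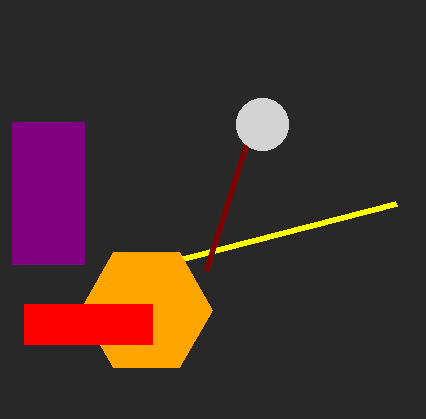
x0_1 = 396, y0_1 = 204, x0_2 = 12, x1_2 = 84, y1_2 = 264, x0_3 = 206, y0_3 = 270, x_4 = 146, y_4 = 310, r_4 = 66, x0_5 = 24, y0_5 = 304, x1_5 = 152, y1_5 = 344, x_6 = 262, y_6 = 124, r_6 = 26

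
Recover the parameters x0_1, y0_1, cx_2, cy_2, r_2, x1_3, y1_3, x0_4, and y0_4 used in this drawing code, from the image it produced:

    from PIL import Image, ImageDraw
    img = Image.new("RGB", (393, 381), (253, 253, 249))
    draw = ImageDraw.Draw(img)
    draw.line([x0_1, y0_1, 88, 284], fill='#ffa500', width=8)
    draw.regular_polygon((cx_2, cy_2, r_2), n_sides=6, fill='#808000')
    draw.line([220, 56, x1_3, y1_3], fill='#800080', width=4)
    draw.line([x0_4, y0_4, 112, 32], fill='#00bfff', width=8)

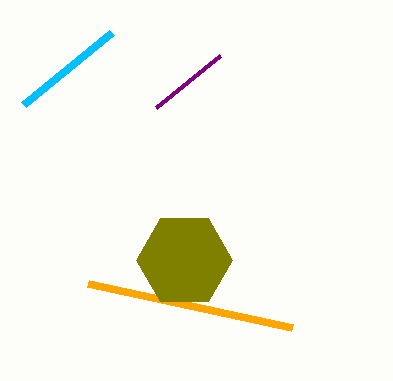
x0_1 = 292, y0_1 = 328, cx_2 = 184, cy_2 = 260, r_2 = 48, x1_3 = 156, y1_3 = 108, x0_4 = 24, y0_4 = 104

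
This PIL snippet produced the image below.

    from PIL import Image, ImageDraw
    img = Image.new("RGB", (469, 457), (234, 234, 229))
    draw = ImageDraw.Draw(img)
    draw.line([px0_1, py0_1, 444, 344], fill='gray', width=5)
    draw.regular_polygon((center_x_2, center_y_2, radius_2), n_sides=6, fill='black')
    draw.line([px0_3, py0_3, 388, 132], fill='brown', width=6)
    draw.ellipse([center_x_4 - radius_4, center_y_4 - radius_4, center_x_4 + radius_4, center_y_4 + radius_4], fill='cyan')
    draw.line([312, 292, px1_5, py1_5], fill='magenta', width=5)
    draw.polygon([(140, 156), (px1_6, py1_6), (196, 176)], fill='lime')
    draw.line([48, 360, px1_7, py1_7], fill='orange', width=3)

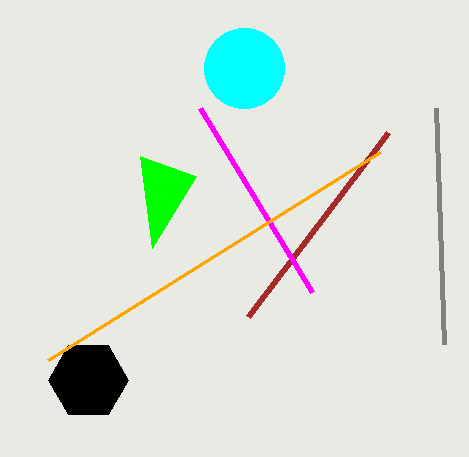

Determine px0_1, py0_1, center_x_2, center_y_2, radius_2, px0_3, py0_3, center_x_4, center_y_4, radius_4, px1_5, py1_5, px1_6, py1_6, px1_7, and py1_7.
px0_1 = 436
py0_1 = 108
center_x_2 = 88
center_y_2 = 380
radius_2 = 40
px0_3 = 248
py0_3 = 316
center_x_4 = 244
center_y_4 = 68
radius_4 = 40
px1_5 = 200
py1_5 = 108
px1_6 = 152
py1_6 = 248
px1_7 = 380
py1_7 = 152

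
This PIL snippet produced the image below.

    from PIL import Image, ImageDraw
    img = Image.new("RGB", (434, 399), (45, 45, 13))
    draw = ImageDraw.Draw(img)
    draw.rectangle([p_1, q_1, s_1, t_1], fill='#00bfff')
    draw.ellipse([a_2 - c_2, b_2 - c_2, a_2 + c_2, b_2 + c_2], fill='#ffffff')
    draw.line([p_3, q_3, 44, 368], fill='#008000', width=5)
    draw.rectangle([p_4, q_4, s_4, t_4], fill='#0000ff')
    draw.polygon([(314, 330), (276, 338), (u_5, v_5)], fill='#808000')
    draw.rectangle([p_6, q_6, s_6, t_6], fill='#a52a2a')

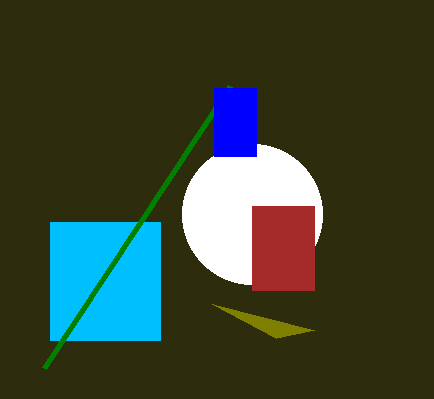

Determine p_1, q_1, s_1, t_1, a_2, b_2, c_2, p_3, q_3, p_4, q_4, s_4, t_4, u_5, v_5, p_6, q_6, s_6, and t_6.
p_1 = 50
q_1 = 222
s_1 = 160
t_1 = 340
a_2 = 252
b_2 = 214
c_2 = 70
p_3 = 230
q_3 = 86
p_4 = 214
q_4 = 88
s_4 = 256
t_4 = 156
u_5 = 212
v_5 = 304
p_6 = 252
q_6 = 206
s_6 = 314
t_6 = 290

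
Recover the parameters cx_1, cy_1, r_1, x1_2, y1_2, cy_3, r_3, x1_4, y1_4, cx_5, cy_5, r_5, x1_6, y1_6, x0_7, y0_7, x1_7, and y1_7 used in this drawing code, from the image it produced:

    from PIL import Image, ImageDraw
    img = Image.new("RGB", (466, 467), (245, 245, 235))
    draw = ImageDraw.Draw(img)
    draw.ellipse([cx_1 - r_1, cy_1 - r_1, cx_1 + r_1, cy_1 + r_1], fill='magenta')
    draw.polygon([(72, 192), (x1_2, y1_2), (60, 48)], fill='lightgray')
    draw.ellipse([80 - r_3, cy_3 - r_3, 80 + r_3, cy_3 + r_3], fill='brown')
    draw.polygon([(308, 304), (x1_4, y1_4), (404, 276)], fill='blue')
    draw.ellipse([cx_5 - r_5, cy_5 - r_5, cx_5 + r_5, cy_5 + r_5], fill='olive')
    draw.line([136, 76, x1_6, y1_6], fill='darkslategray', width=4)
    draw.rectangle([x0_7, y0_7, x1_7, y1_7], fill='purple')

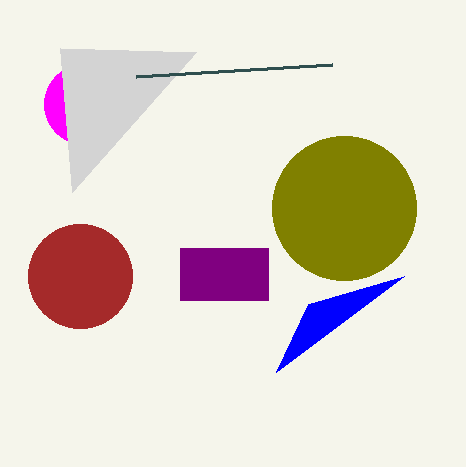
cx_1 = 84, cy_1 = 104, r_1 = 40, x1_2 = 196, y1_2 = 52, cy_3 = 276, r_3 = 52, x1_4 = 276, y1_4 = 372, cx_5 = 344, cy_5 = 208, r_5 = 72, x1_6 = 332, y1_6 = 64, x0_7 = 180, y0_7 = 248, x1_7 = 268, y1_7 = 300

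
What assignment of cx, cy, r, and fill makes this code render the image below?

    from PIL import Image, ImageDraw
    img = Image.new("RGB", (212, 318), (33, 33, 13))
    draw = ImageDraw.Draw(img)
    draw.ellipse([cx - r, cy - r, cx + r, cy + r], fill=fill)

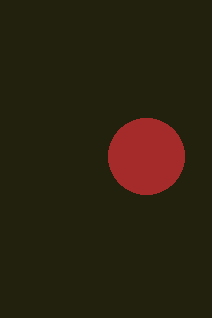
cx = 146, cy = 156, r = 38, fill = 'brown'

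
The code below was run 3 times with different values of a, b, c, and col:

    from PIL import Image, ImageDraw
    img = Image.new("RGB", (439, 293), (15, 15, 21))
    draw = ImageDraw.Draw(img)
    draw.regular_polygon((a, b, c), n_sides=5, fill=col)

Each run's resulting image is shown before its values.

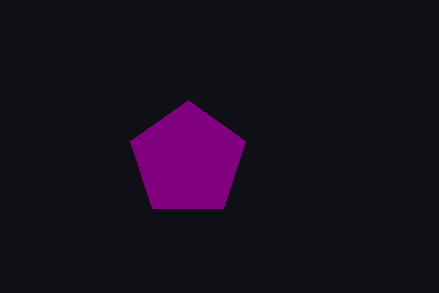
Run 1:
a = 188, b = 160, c = 60, col = 'purple'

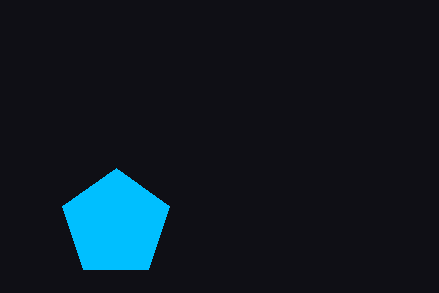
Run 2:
a = 116
b = 224
c = 56
col = 'deepskyblue'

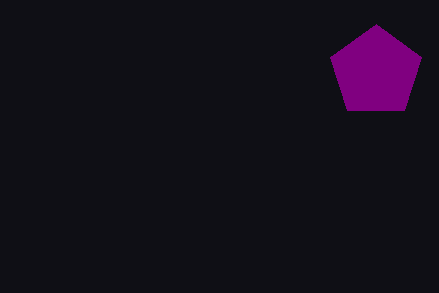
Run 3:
a = 376, b = 72, c = 48, col = 'purple'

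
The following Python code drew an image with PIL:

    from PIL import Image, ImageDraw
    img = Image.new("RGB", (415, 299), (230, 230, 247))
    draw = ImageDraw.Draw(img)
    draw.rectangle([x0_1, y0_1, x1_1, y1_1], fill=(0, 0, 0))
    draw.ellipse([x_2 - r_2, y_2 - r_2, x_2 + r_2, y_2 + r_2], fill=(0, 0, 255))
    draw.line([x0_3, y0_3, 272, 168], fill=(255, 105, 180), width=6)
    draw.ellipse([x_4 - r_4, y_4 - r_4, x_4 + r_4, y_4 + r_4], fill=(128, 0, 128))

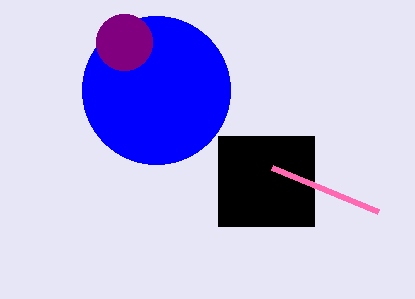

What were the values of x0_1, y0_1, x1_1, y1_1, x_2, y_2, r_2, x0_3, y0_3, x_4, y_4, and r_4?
x0_1 = 218; y0_1 = 136; x1_1 = 314; y1_1 = 226; x_2 = 156; y_2 = 90; r_2 = 74; x0_3 = 378; y0_3 = 212; x_4 = 124; y_4 = 42; r_4 = 28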